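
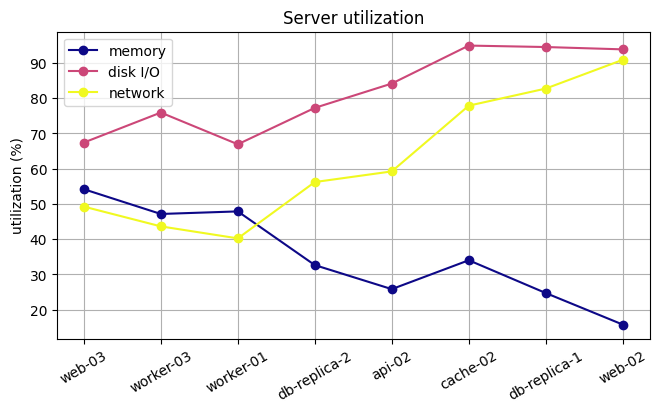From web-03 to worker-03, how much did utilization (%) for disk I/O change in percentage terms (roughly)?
≈ +14.3%

web-03 ≈ 70, worker-03 ≈ 80; (80 − 70) / 70 ≈ +14.3%.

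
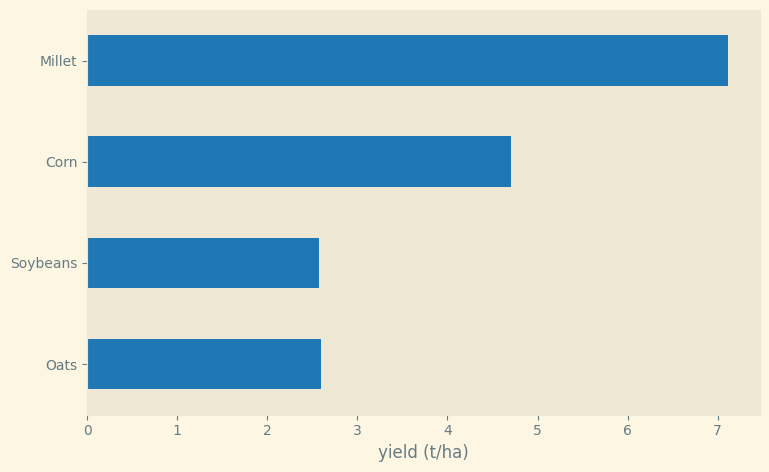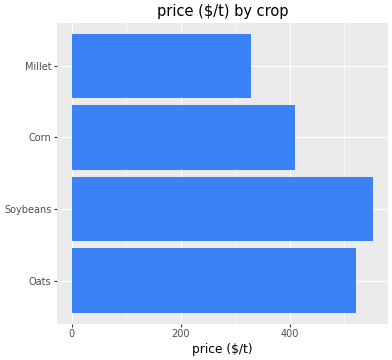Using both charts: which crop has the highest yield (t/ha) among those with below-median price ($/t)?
Millet

Chart 2 median price ($/t) ≈ 500; below-median crops: Corn, Millet. Among those, Millet has the highest yield (t/ha) (≈ 7).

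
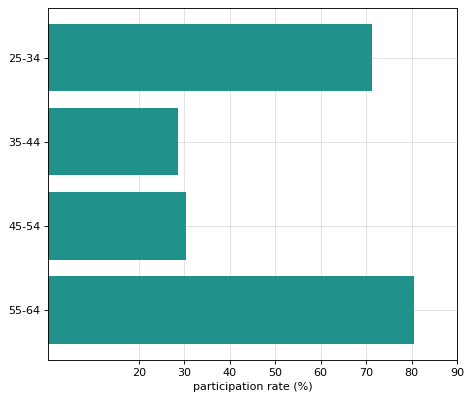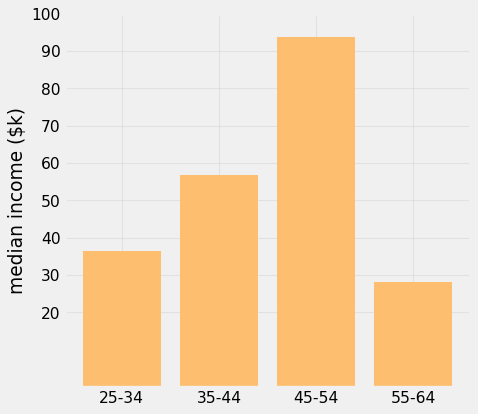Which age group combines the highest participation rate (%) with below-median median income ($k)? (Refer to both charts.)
55-64

Chart 2 median median income ($k) ≈ 50; below-median age groups: 25-34, 55-64. Among those, 55-64 has the highest participation rate (%) (≈ 80).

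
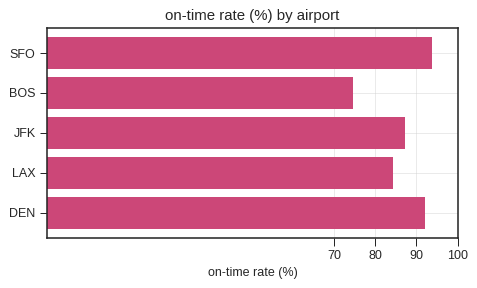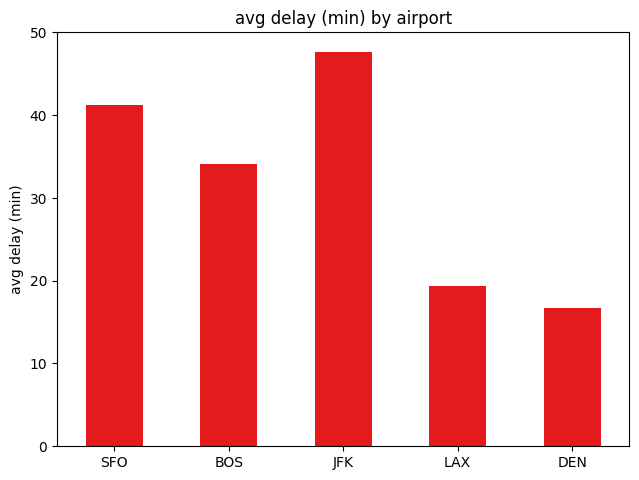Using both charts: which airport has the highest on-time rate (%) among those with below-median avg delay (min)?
Chart 2 median avg delay (min) ≈ 35; below-median airports: LAX, DEN. Among those, DEN has the highest on-time rate (%) (≈ 90).

DEN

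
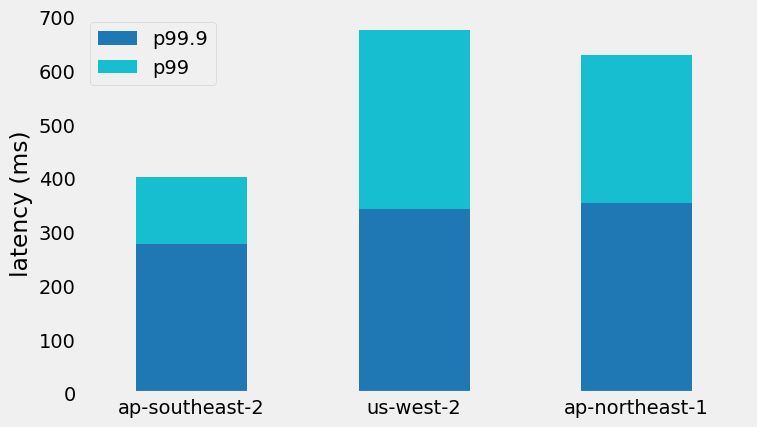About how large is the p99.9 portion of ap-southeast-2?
p99.9 top ≈ 300, bottom ≈ 0; segment ≈ 300.

≈ 300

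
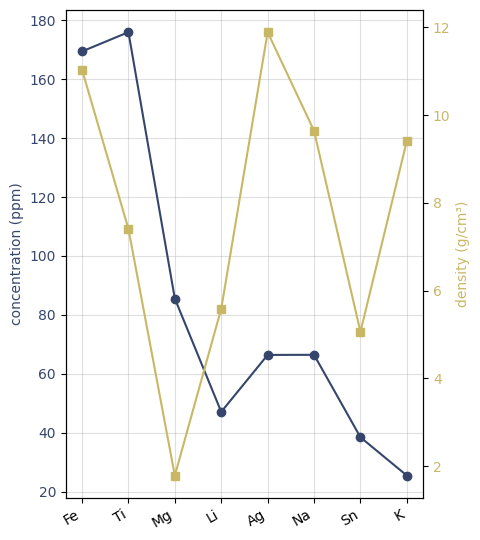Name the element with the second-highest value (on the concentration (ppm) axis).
Top 3 (on the concentration (ppm) axis): Ti ≈ 180, Fe ≈ 160, Mg ≈ 80.

Fe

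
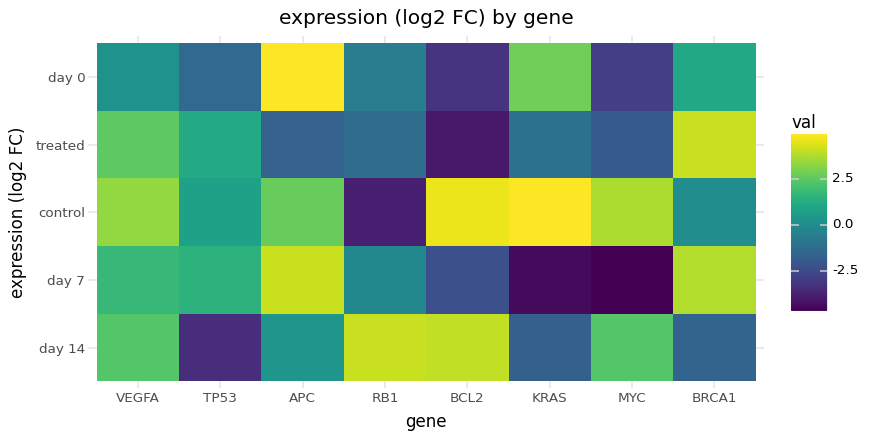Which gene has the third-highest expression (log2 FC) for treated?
Top 4 for treated: BRCA1 ≈ 4, VEGFA ≈ 3, TP53 ≈ 1, KRAS ≈ -1.

TP53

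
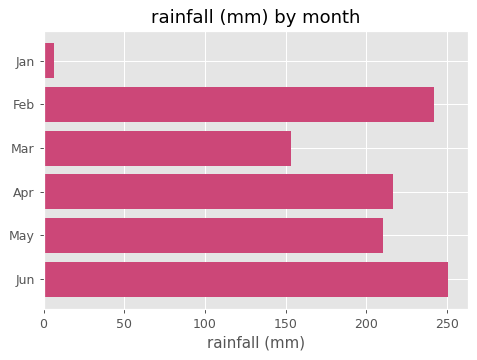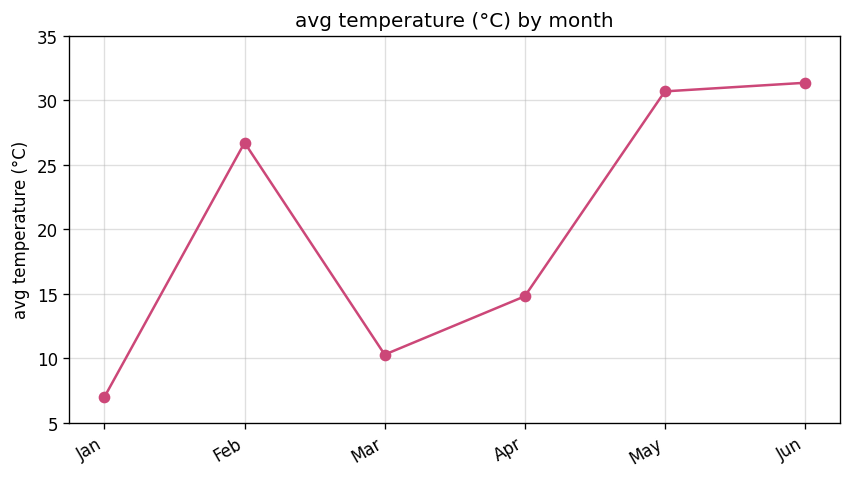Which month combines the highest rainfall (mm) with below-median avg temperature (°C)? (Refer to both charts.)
Apr

Chart 2 median avg temperature (°C) ≈ 20; below-median months: Jan, Mar, Apr. Among those, Apr has the highest rainfall (mm) (≈ 225).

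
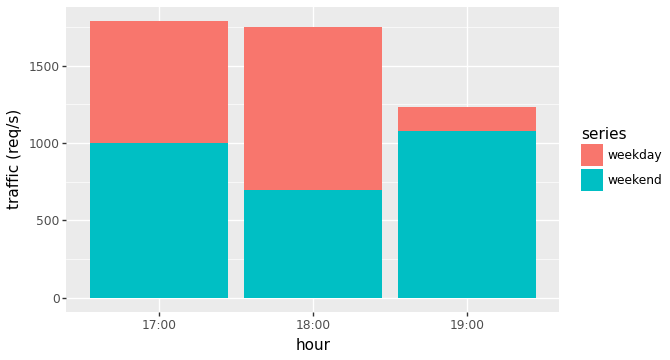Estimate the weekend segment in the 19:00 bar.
weekend top ≈ 1000, bottom ≈ 0; segment ≈ 1000.

≈ 1000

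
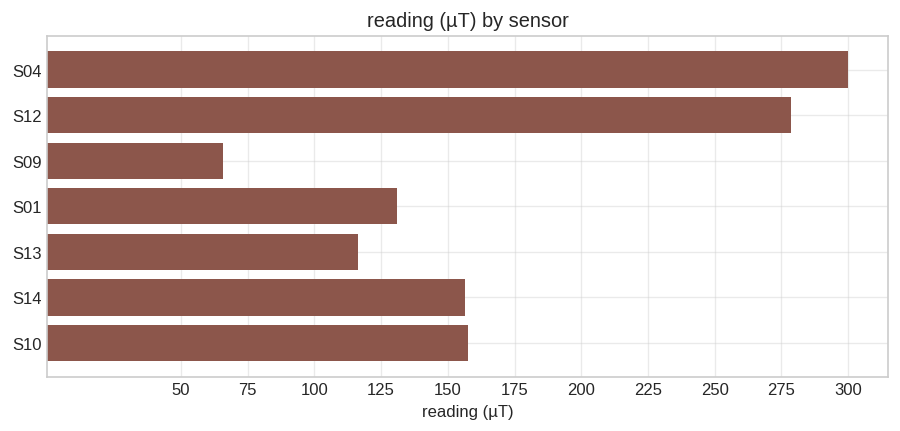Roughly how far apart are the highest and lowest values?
Max S04 ≈ 300, min S09 ≈ 75; range ≈ 225.

≈ 225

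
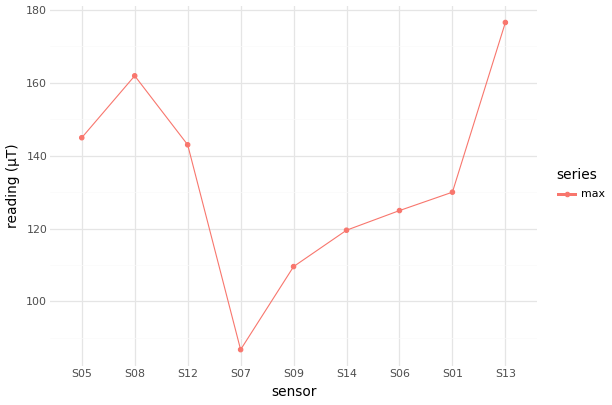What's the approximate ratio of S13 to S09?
≈ 1.64×

S13 ≈ 180, S09 ≈ 110; 180/110 ≈ 1.64.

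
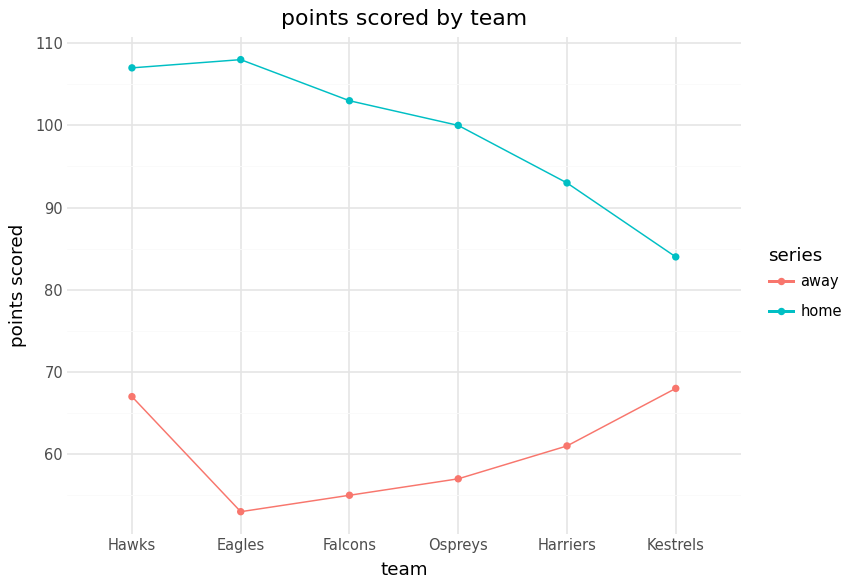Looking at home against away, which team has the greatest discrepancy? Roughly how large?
Eagles, ≈ 55

Eagles: home ≈ 110, away ≈ 55 → gap ≈ 55. Next-largest (Falcons) is only ≈ 50.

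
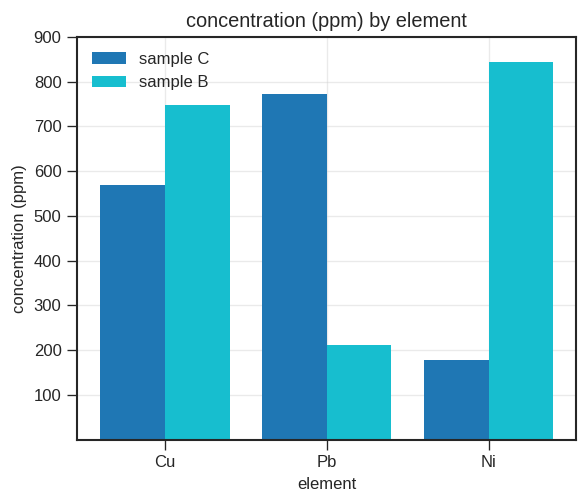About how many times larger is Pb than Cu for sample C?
≈ 1.33×

Pb ≈ 800, Cu ≈ 600; 800/600 ≈ 1.33.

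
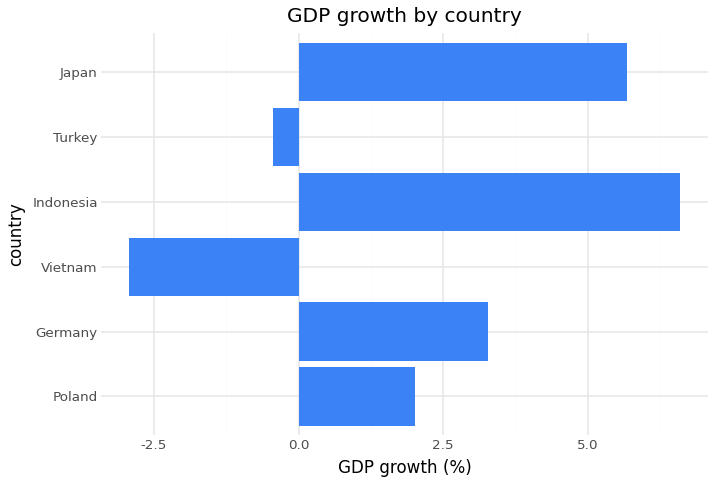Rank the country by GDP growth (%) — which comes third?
Top 4: Indonesia ≈ 7, Japan ≈ 6, Germany ≈ 3, Poland ≈ 2.

Germany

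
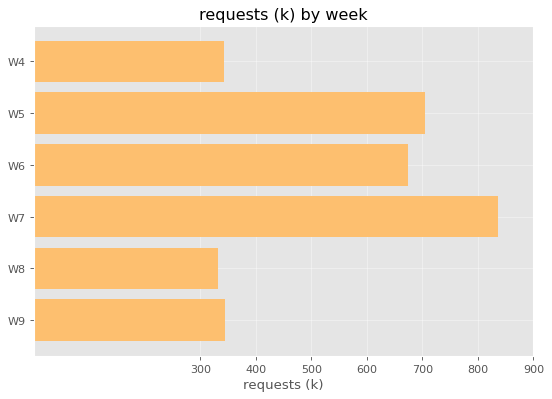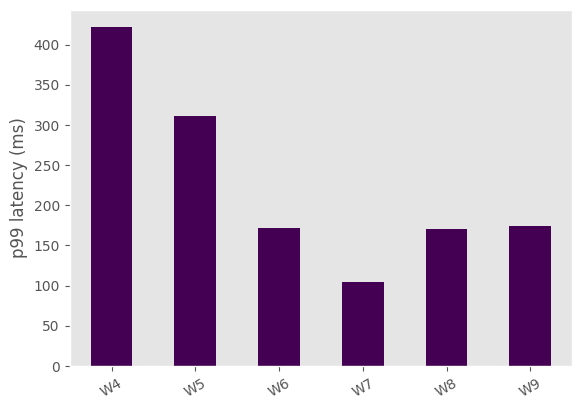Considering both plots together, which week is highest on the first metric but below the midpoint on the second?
W7

Chart 2 median p99 latency (ms) ≈ 150; below-median weeks: W6, W7, W8. Among those, W7 has the highest requests (k) (≈ 800).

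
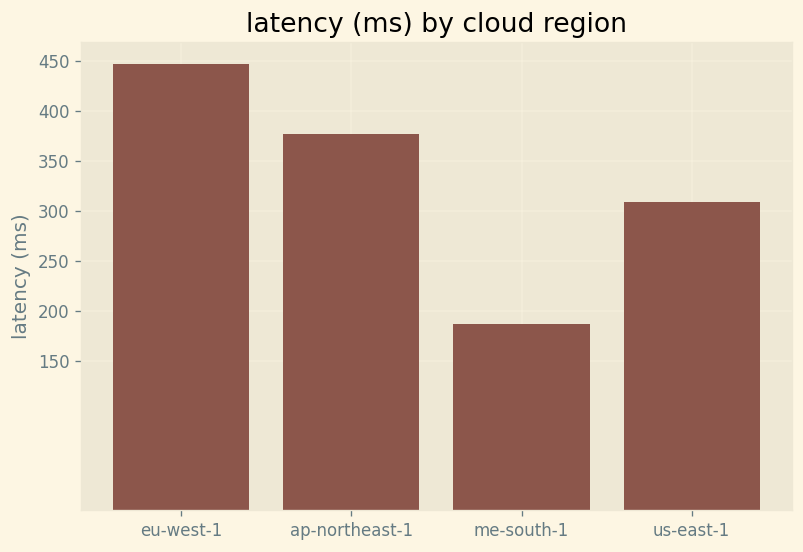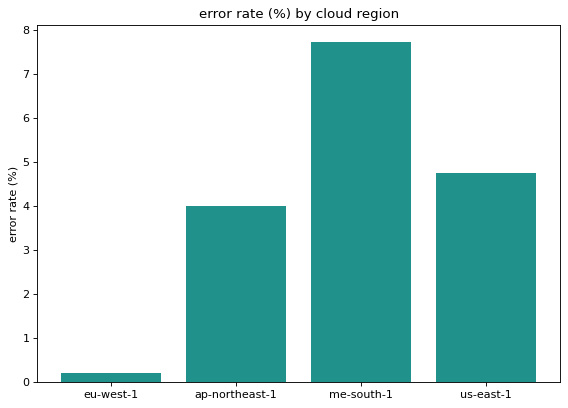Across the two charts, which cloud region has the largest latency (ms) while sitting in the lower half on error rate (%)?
eu-west-1

Chart 2 median error rate (%) ≈ 4; below-median cloud regions: eu-west-1, ap-northeast-1. Among those, eu-west-1 has the highest latency (ms) (≈ 450).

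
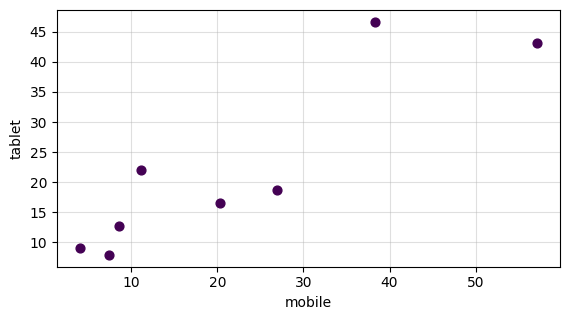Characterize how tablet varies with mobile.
Points are positively correlated; strong (|r| ≈ 0.9).

positive, strong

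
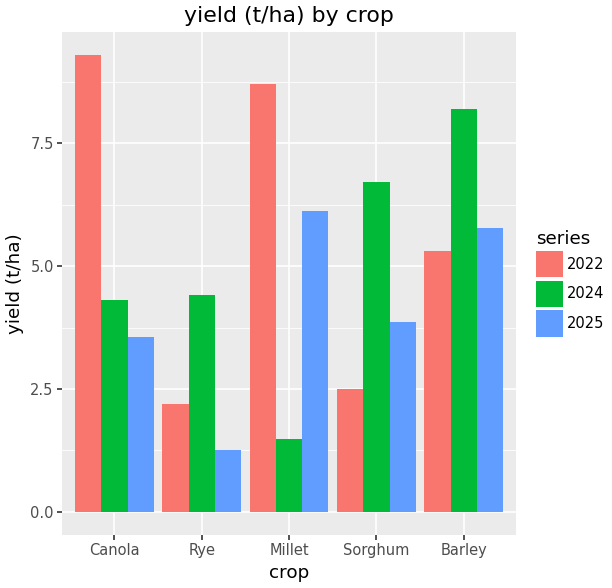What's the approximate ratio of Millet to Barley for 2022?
Millet ≈ 9, Barley ≈ 5; 9/5 ≈ 1.8.

≈ 1.8×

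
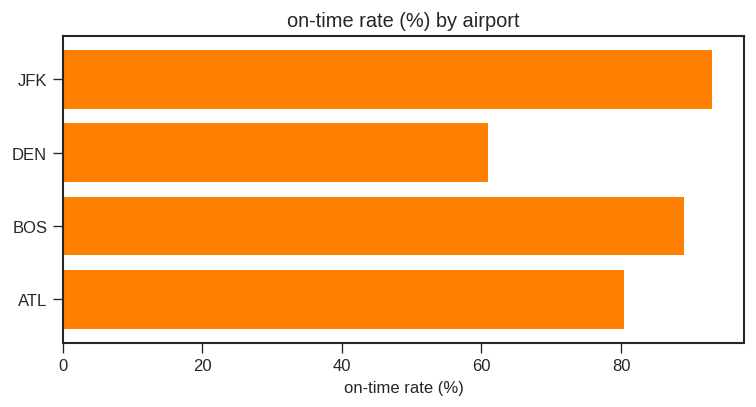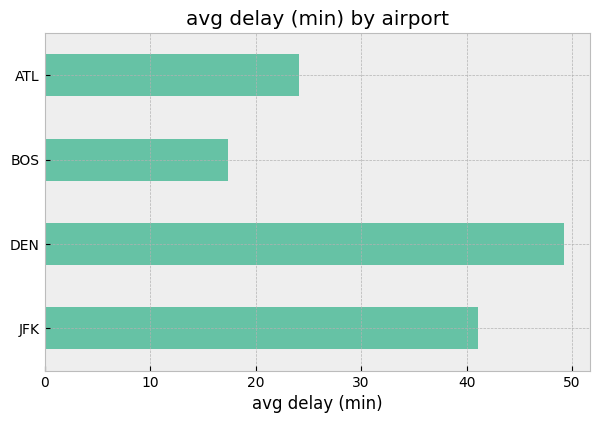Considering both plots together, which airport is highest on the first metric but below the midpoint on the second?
Chart 2 median avg delay (min) ≈ 35; below-median airports: BOS, ATL. Among those, BOS has the highest on-time rate (%) (≈ 90).

BOS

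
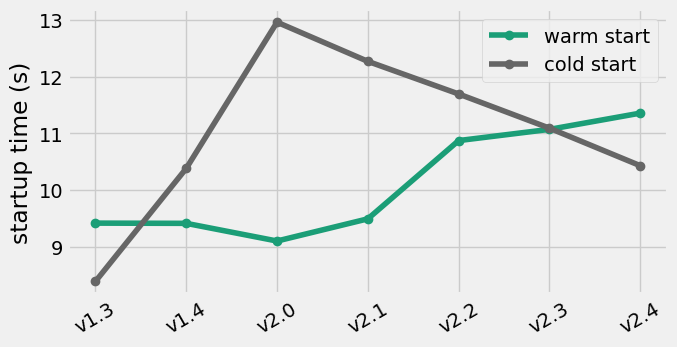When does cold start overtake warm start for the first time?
v1.3: cold start ≈ 8.5 vs warm start ≈ 9.5 (not yet); v1.4: cold start ≈ 10.5 vs warm start ≈ 9.5 (first crossover).

v1.4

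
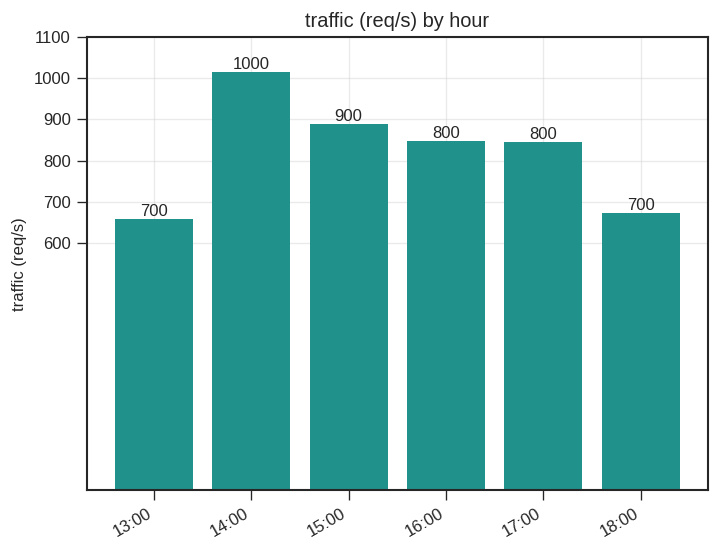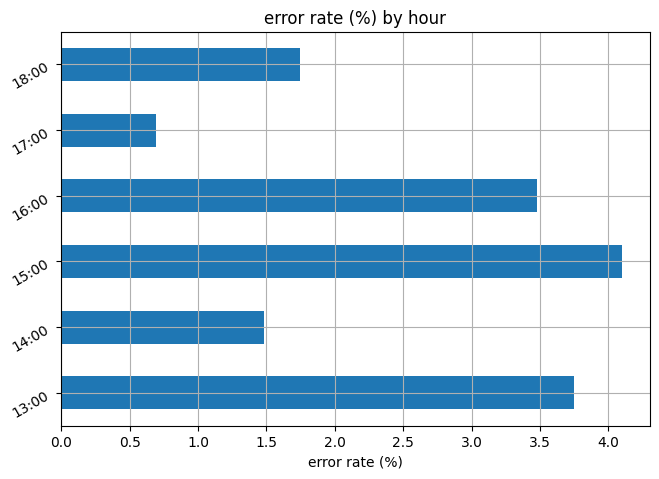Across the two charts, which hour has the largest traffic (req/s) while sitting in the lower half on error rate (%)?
14:00

Chart 2 median error rate (%) ≈ 2.5; below-median hours: 14:00, 17:00, 18:00. Among those, 14:00 has the highest traffic (req/s) (≈ 1000).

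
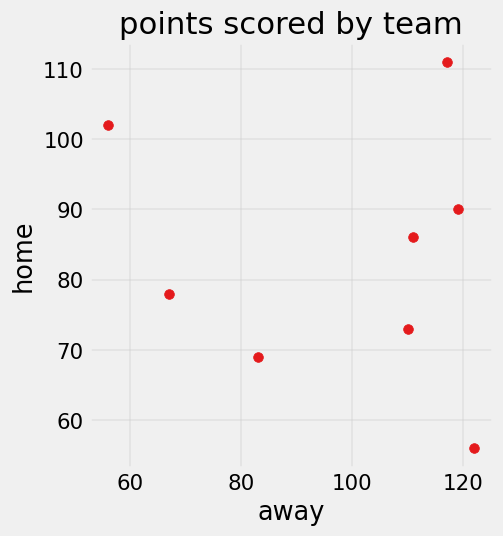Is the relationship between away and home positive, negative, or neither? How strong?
no clear correlation

Points are roughly uncorrelated; weak (|r| ≈ 0.1).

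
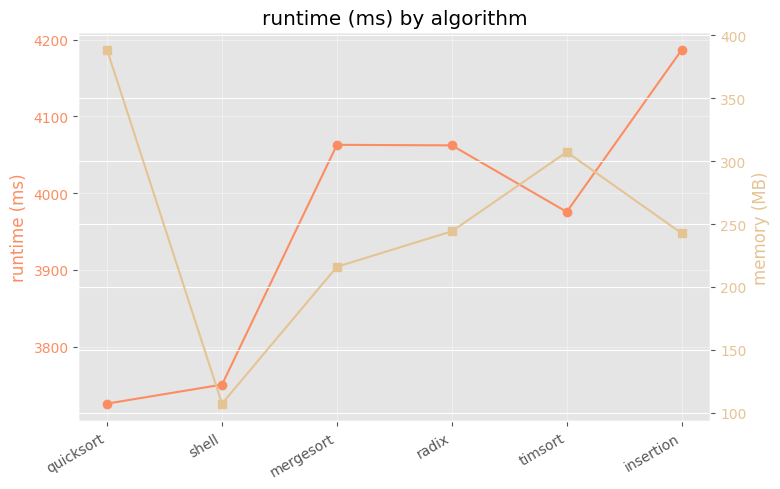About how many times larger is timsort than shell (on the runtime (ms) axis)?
≈ 1.07×

timsort ≈ 4000, shell ≈ 3750; 4000/3750 ≈ 1.07.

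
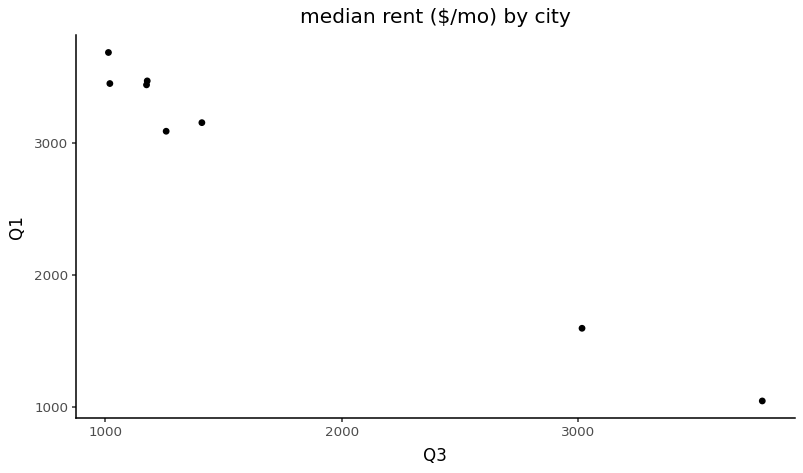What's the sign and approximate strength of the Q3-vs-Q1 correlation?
Points are negatively correlated; strong (|r| ≈ 1.0).

negative, strong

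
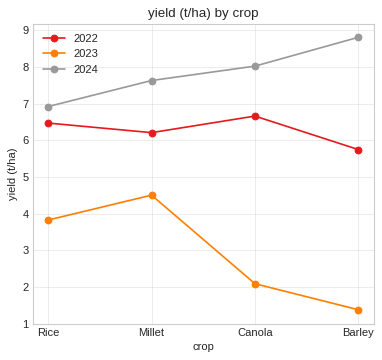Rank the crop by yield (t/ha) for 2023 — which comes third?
Top 4 for 2023: Millet ≈ 5, Rice ≈ 4, Canola ≈ 2, Barley ≈ 1.

Canola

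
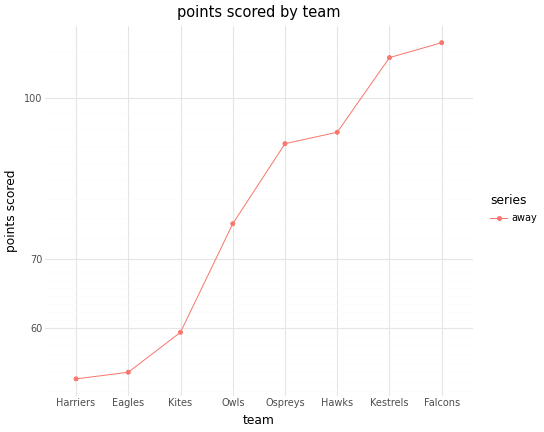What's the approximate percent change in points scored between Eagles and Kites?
≈ +9.1%

Eagles ≈ 55, Kites ≈ 60; (60 − 55) / 55 ≈ +9.1%.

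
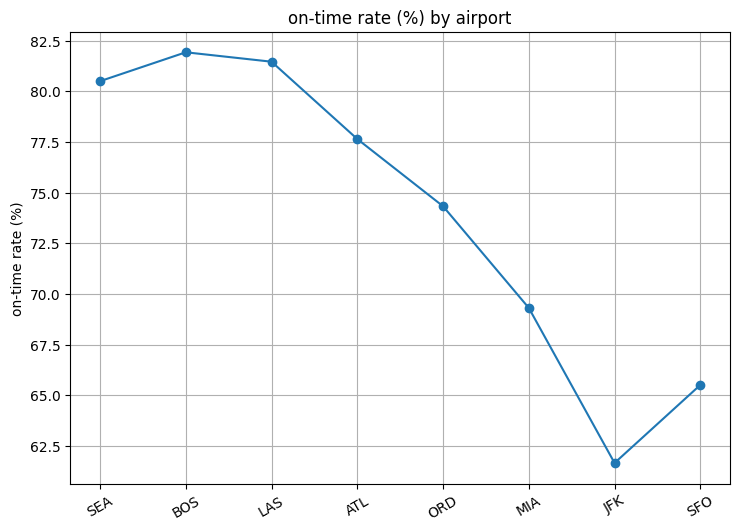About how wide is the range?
≈ 20

Max BOS ≈ 82, min JFK ≈ 62; range ≈ 20.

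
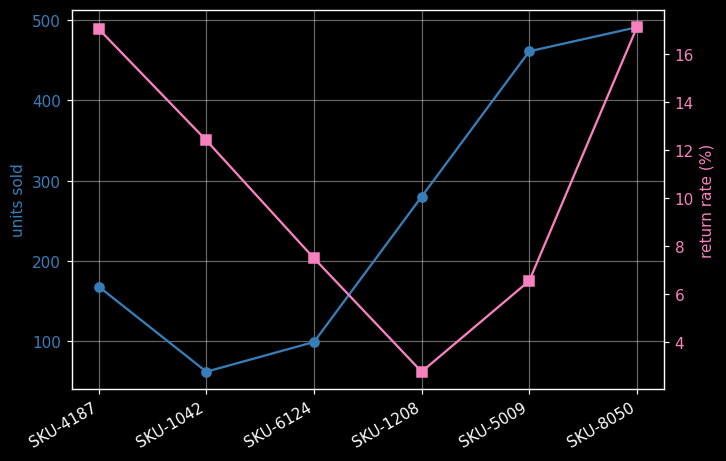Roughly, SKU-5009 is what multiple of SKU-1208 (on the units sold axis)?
SKU-5009 ≈ 450, SKU-1208 ≈ 300; 450/300 ≈ 1.5.

≈ 1.5×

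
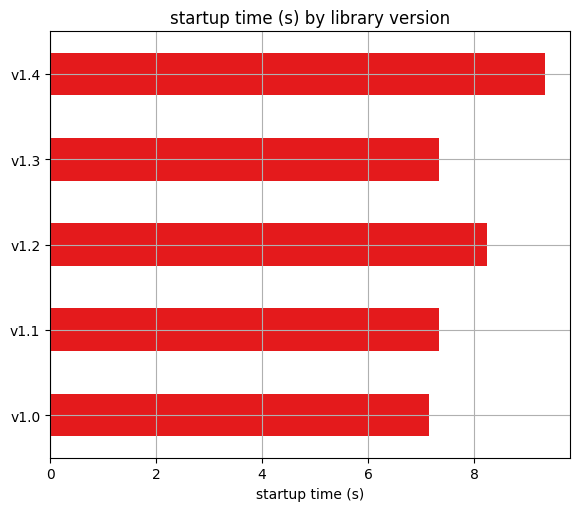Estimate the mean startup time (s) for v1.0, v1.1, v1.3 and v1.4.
≈ 8

(7 + 7 + 7 + 9) / 4 ≈ 8.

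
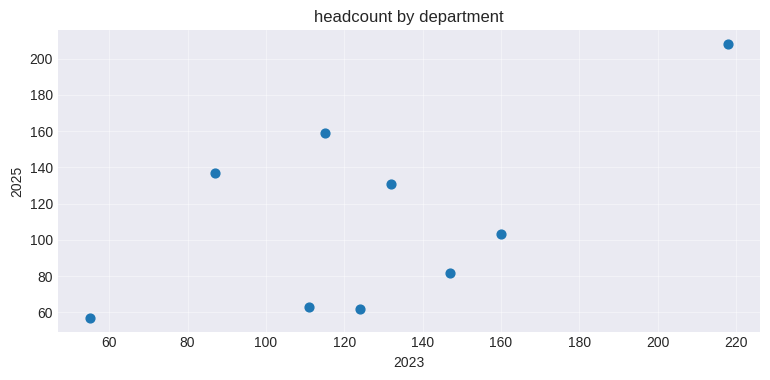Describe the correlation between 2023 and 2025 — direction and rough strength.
positive, moderate

Points are positively correlated; moderate (|r| ≈ 0.6).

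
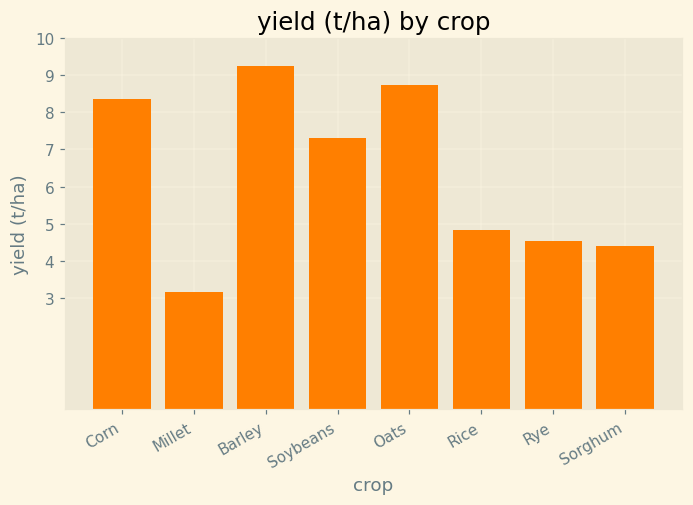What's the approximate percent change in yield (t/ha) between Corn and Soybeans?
≈ -12.5%

Corn ≈ 8, Soybeans ≈ 7; (7 − 8) / 8 ≈ -12.5%.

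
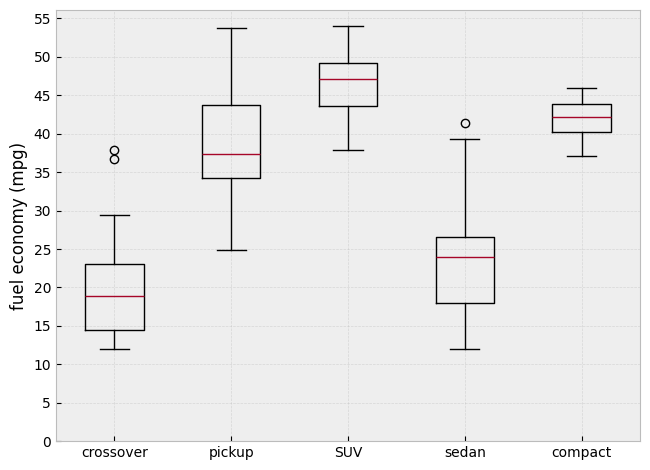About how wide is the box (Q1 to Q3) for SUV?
≈ 5

Q3 ≈ 50, Q1 ≈ 45; IQR ≈ 5.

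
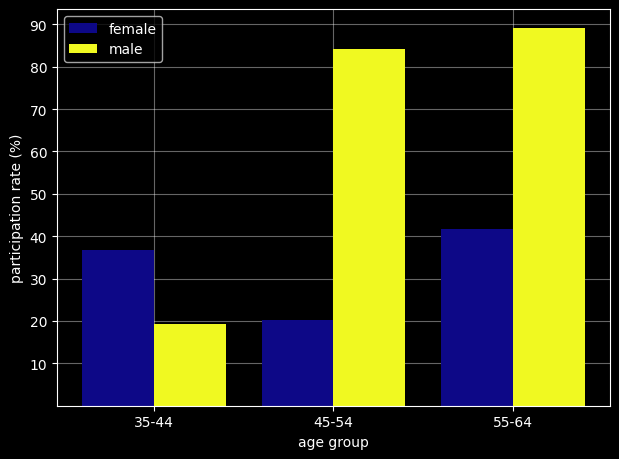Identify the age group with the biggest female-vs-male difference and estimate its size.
45-54: female ≈ 20, male ≈ 80 → gap ≈ 60. Next-largest (55-64) is only ≈ 50.

45-54, ≈ 60 %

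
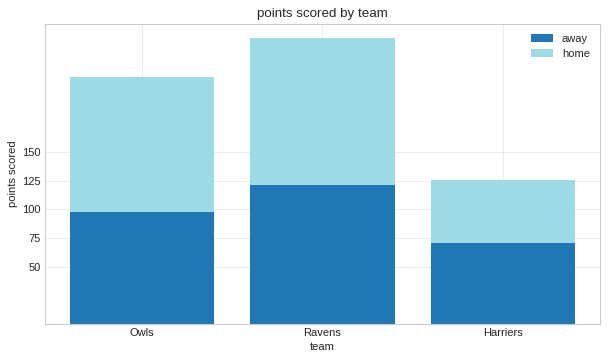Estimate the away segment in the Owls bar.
away top ≈ 100, bottom ≈ 0; segment ≈ 100.

≈ 100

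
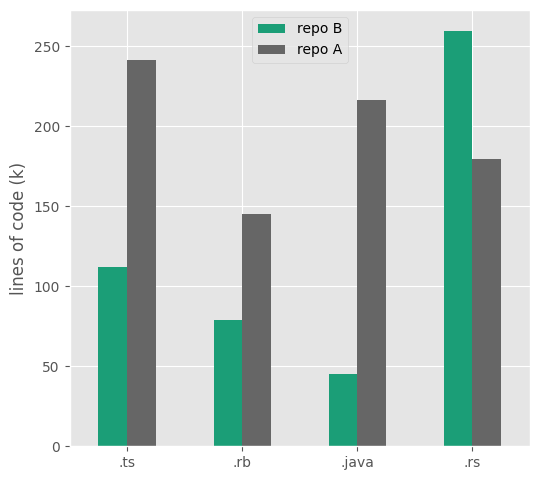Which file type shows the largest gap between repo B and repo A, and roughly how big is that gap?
.java: repo B ≈ 50, repo A ≈ 225 → gap ≈ 175. Next-largest (.ts) is only ≈ 150.

.java, ≈ 175 k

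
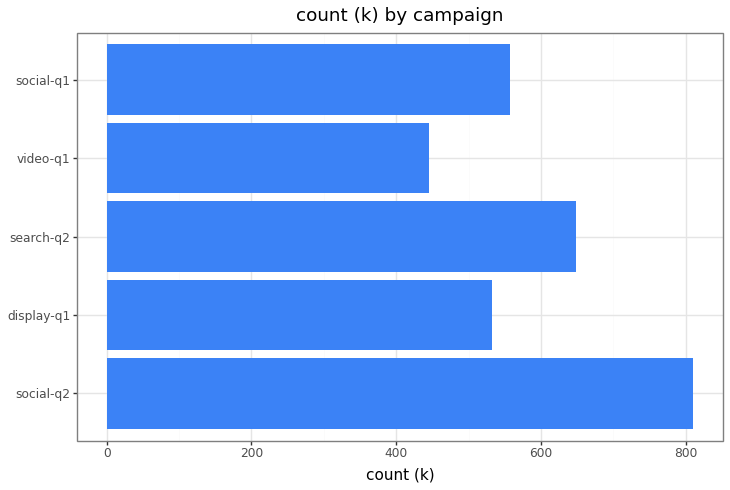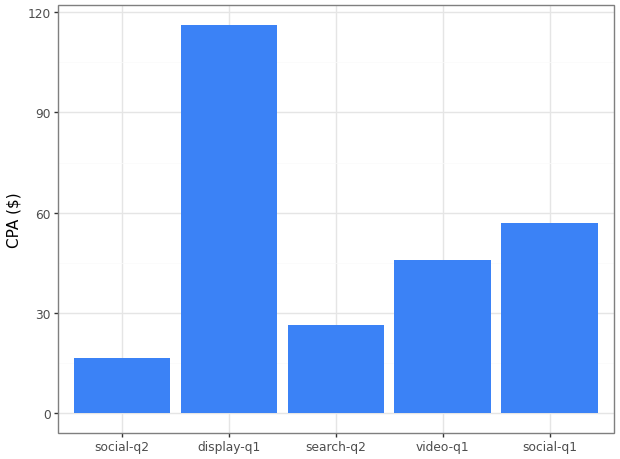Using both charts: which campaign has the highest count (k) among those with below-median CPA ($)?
Chart 2 median CPA ($) ≈ 40; below-median campaigns: social-q2, search-q2. Among those, social-q2 has the highest count (k) (≈ 800).

social-q2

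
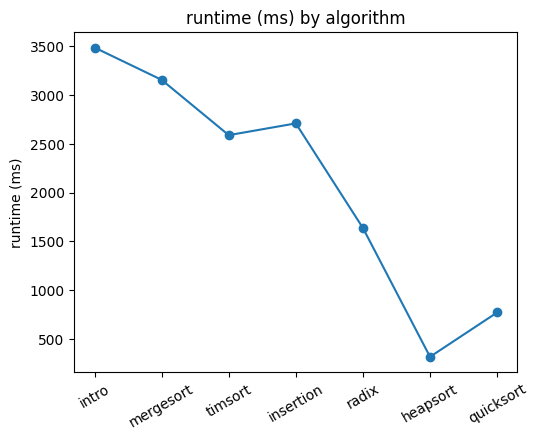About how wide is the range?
≈ 3000

Max intro ≈ 3500, min heapsort ≈ 500; range ≈ 3000.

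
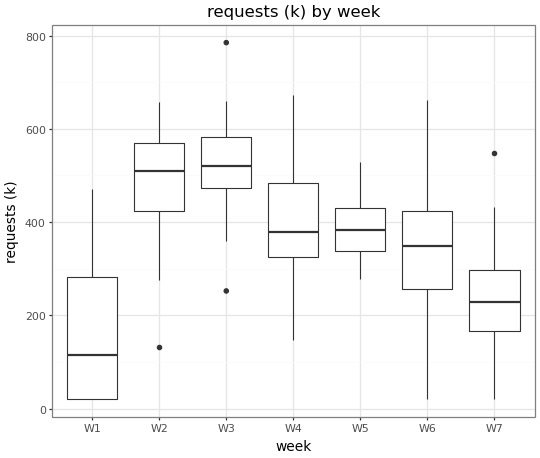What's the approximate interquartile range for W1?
Q3 ≈ 300, Q1 ≈ 0; IQR ≈ 300.

≈ 300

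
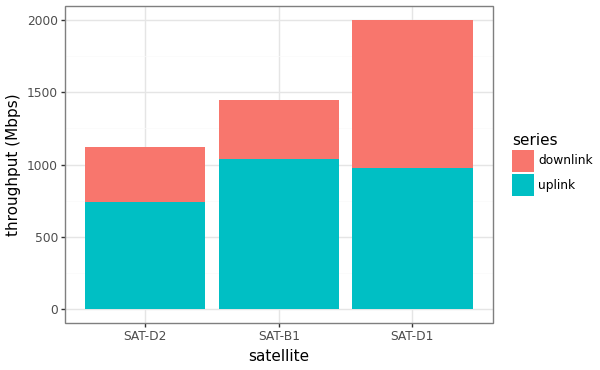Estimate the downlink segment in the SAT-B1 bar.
≈ 400

downlink top ≈ 1400, bottom ≈ 1000; segment ≈ 400.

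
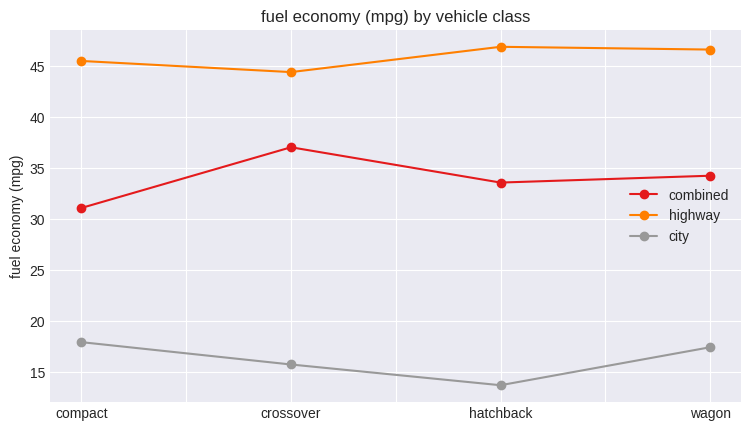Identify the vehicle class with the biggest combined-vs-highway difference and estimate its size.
compact: combined ≈ 30, highway ≈ 45 → gap ≈ 15. Next-largest (hatchback) is only ≈ 10.

compact, ≈ 15 mpg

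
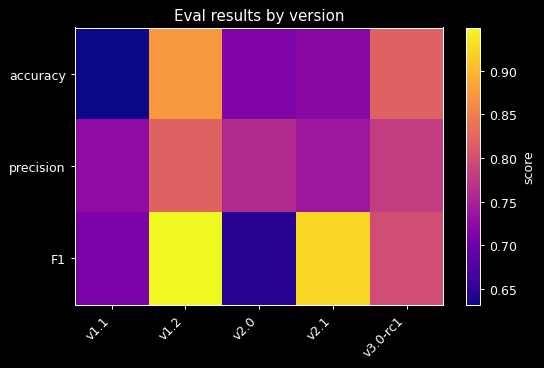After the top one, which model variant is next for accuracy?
v3.0-rc1

Top 3 for accuracy: v1.2 ≈ 0.85, v3.0-rc1 ≈ 0.80, v2.1 ≈ 0.70.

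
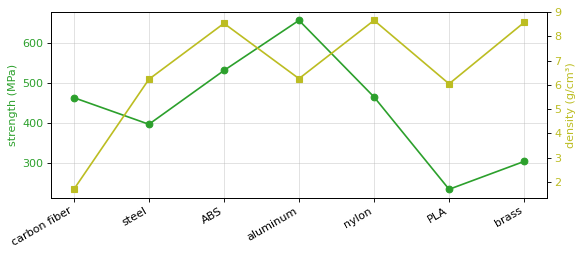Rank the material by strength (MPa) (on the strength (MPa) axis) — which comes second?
ABS

Top 3 (on the strength (MPa) axis): aluminum ≈ 650, ABS ≈ 550, nylon ≈ 450.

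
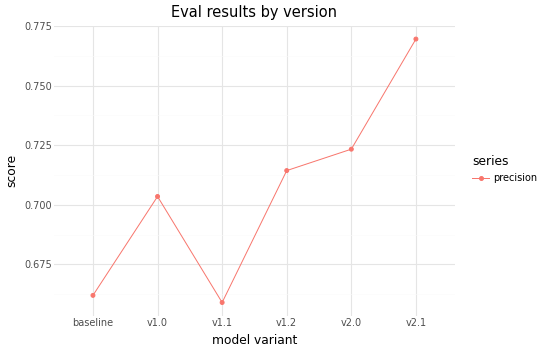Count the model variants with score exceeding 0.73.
Above 0.73: v2.1.

1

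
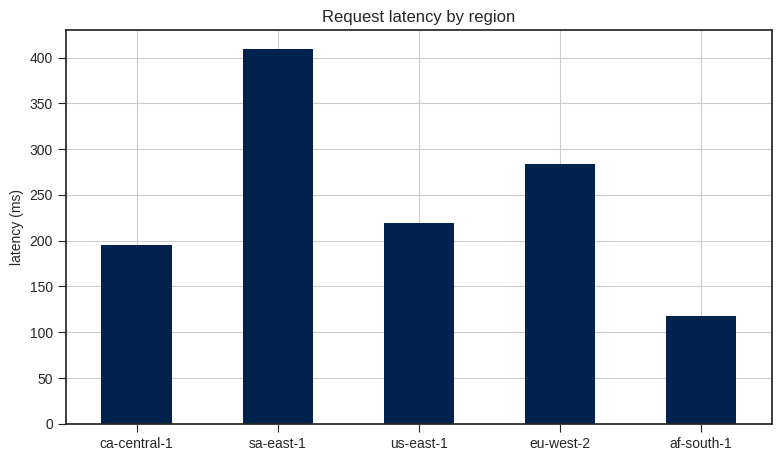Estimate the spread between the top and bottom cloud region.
Max sa-east-1 ≈ 400, min af-south-1 ≈ 100; range ≈ 300.

≈ 300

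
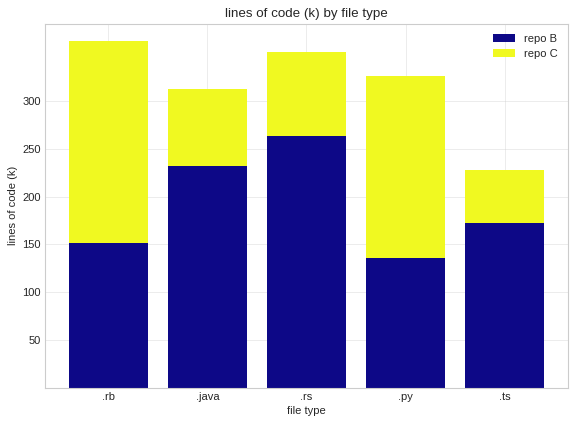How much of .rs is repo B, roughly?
repo B top ≈ 250, bottom ≈ 0; segment ≈ 250.

≈ 250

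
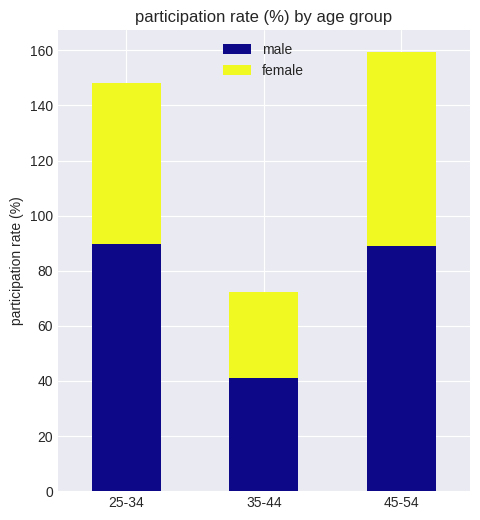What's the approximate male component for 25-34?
male top ≈ 80, bottom ≈ 0; segment ≈ 80.

≈ 80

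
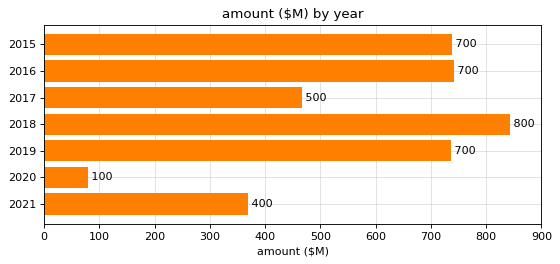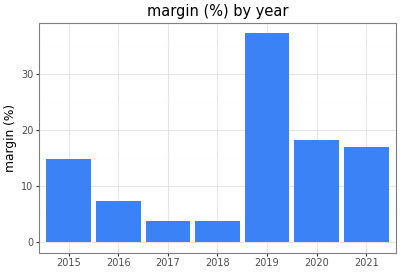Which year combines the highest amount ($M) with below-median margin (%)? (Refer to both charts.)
Chart 2 median margin (%) ≈ 15; below-median years: 2016, 2017, 2018. Among those, 2018 has the highest amount ($M) (≈ 800).

2018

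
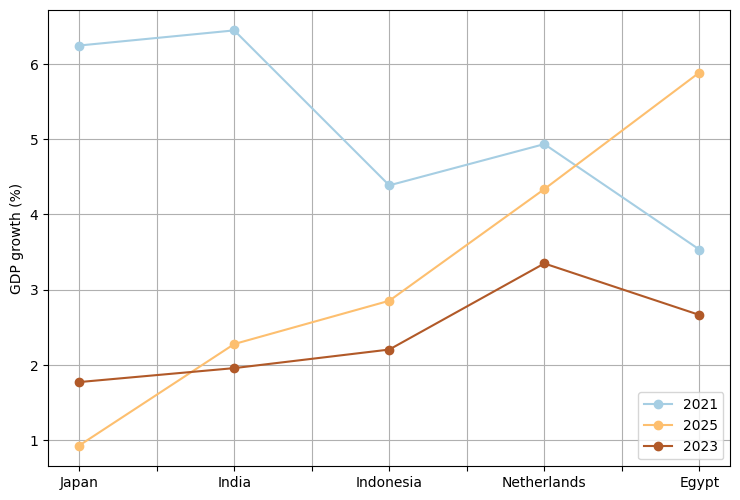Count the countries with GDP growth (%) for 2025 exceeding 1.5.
4

Above 1.5: India, Indonesia, Netherlands, Egypt.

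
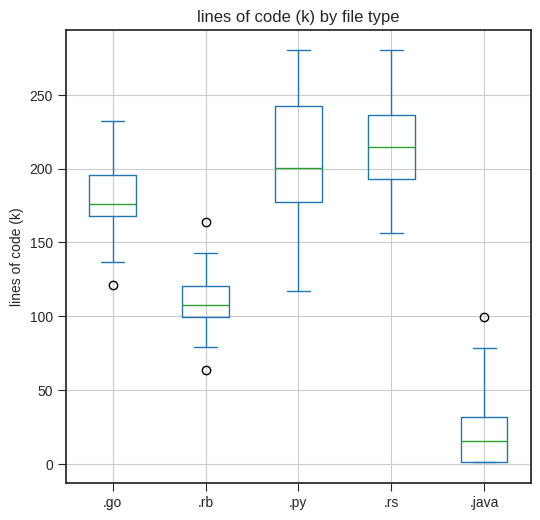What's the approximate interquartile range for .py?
≈ 60

Q3 ≈ 240, Q1 ≈ 180; IQR ≈ 60.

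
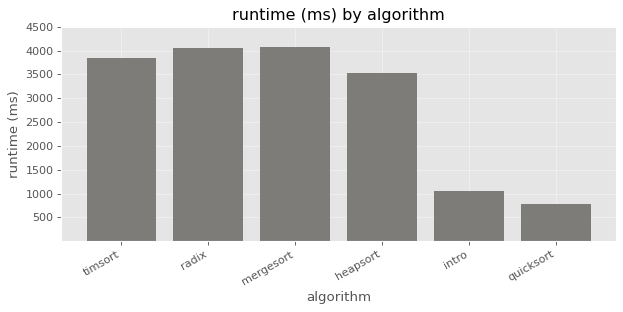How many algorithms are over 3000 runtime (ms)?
4

Above 3000: timsort, radix, mergesort, heapsort.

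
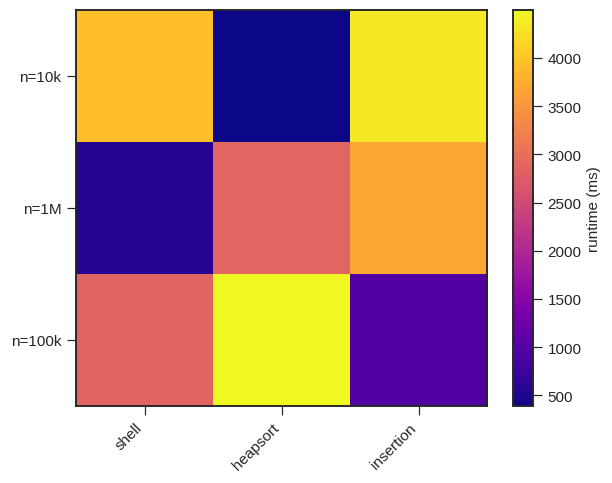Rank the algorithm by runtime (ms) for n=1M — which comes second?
Top 3 for n=1M: insertion ≈ 3500, heapsort ≈ 3000, shell ≈ 500.

heapsort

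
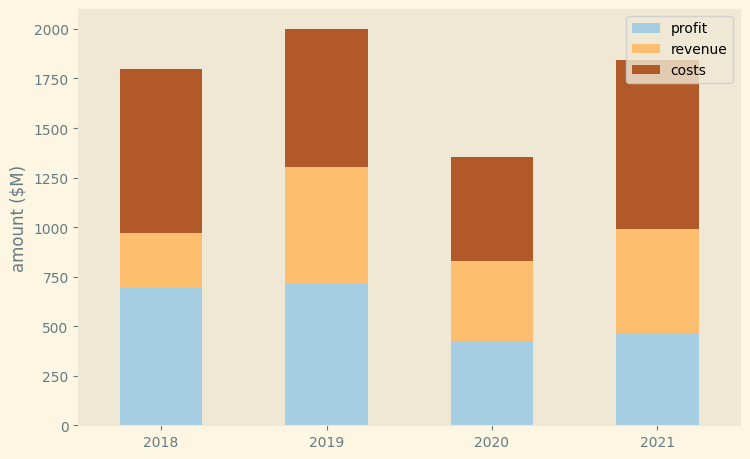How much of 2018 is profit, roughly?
≈ 600

profit top ≈ 600, bottom ≈ 0; segment ≈ 600.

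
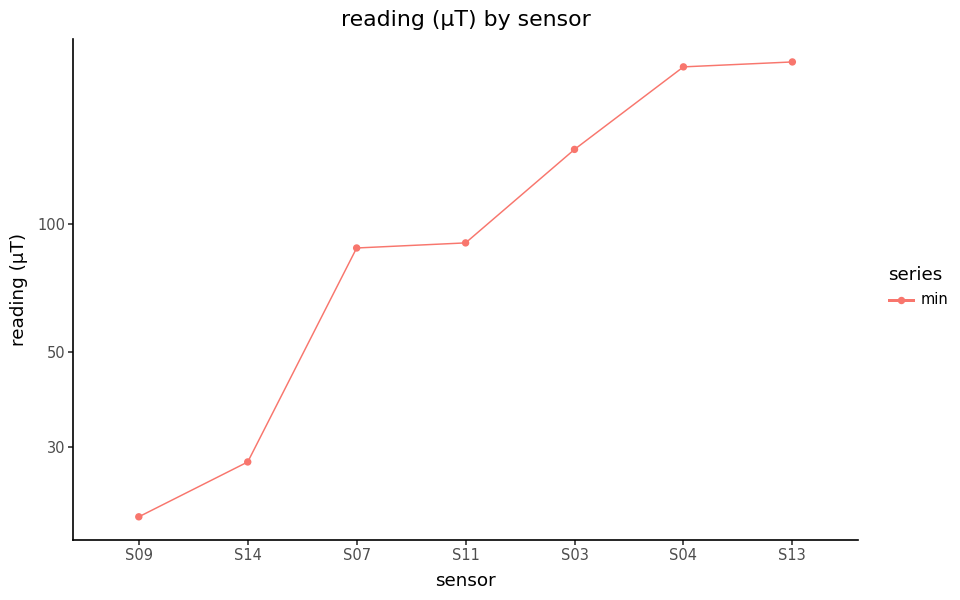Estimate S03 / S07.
≈ 1.75×

S03 ≈ 140, S07 ≈ 80; 140/80 ≈ 1.75.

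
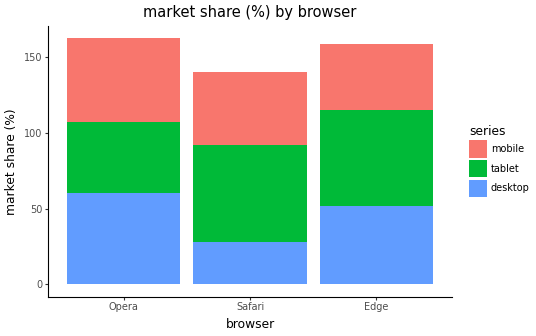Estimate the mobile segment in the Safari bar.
≈ 40

mobile top ≈ 140, bottom ≈ 100; segment ≈ 40.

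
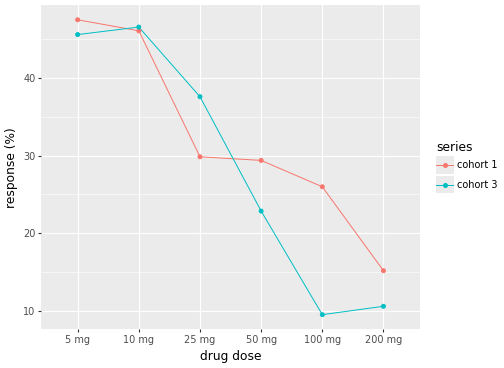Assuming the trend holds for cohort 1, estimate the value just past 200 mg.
Last three: 30, 25, 15 → slope ≈ -7.5/step → next ≈ 7.5.

≈ 7.5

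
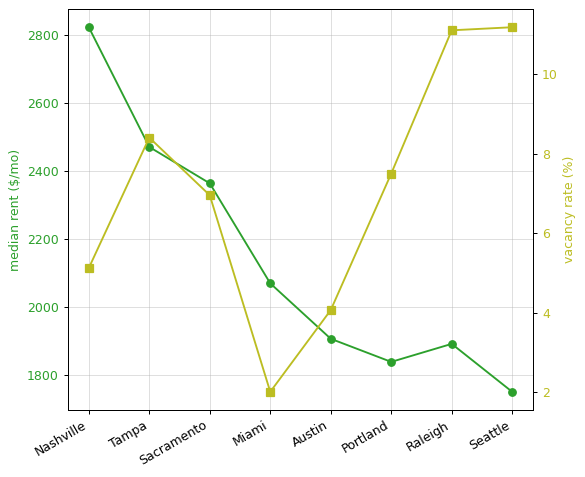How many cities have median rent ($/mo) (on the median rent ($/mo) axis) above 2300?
Above 2300: Nashville, Tampa, Sacramento.

3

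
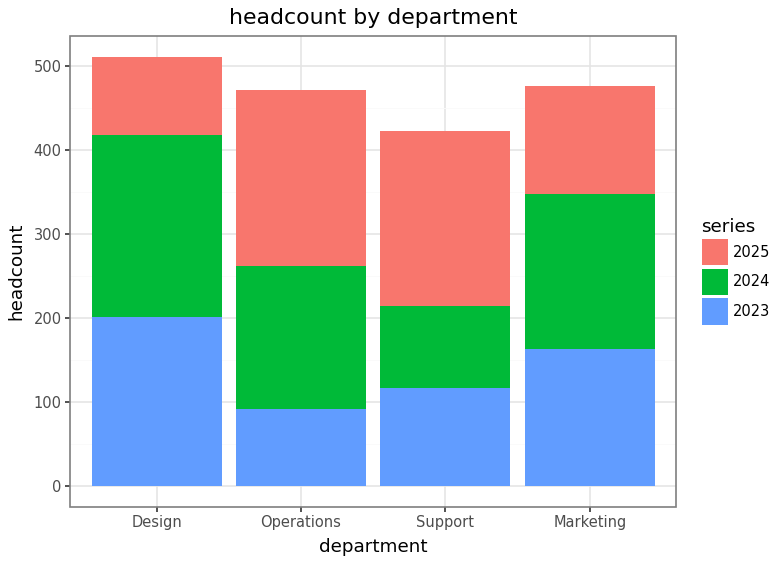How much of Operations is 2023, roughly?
≈ 100

2023 top ≈ 100, bottom ≈ 0; segment ≈ 100.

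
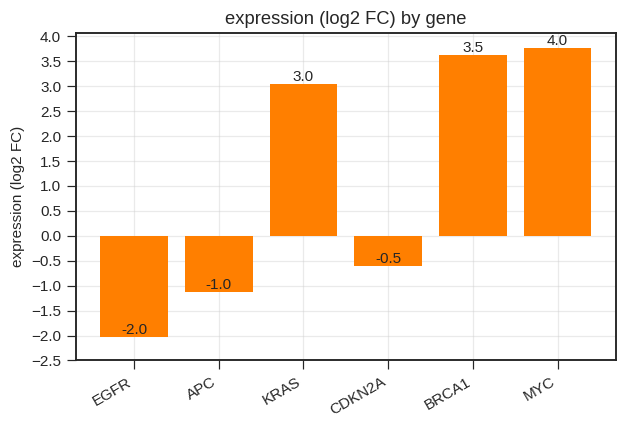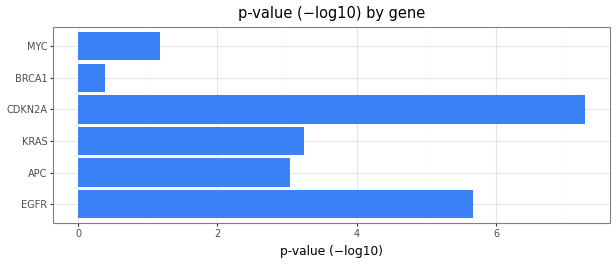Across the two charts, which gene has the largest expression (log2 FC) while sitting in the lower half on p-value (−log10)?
MYC

Chart 2 median p-value (−log10) ≈ 3; below-median genes: APC, BRCA1, MYC. Among those, MYC has the highest expression (log2 FC) (≈ 4).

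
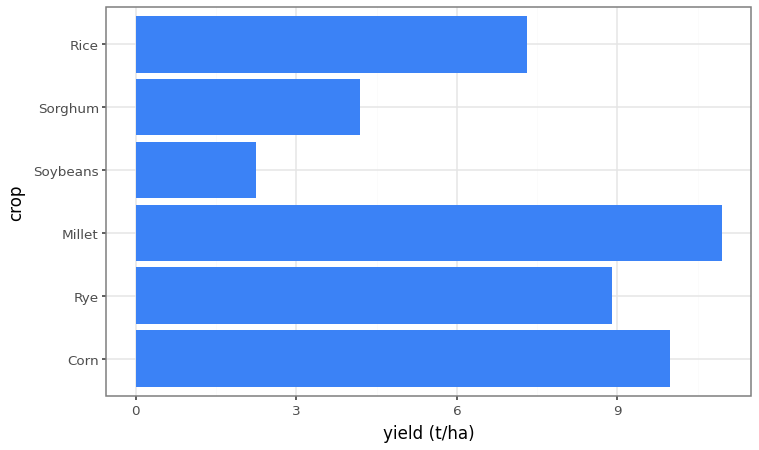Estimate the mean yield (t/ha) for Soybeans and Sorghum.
(2 + 4) / 2 ≈ 3.

≈ 3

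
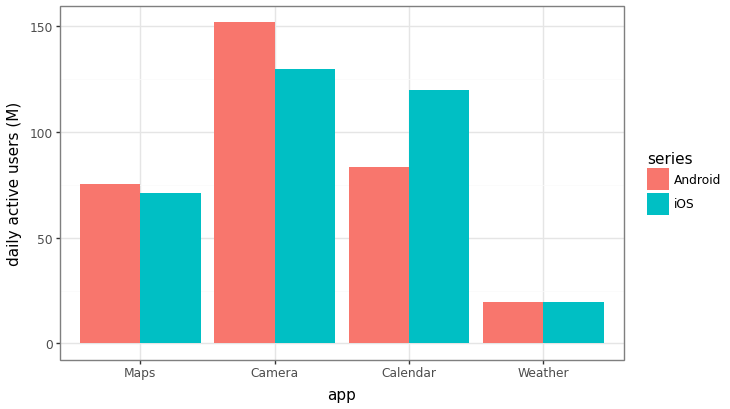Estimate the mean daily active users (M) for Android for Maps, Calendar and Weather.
≈ 60

(80 + 80 + 20) / 3 ≈ 60.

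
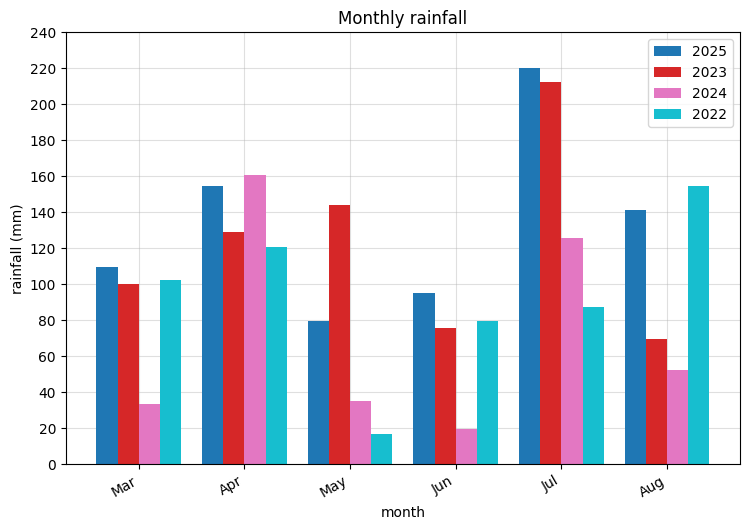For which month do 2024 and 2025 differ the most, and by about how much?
Jul: 2024 ≈ 120, 2025 ≈ 220 → gap ≈ 100. Next-largest (Aug) is only ≈ 80.

Jul, ≈ 100 mm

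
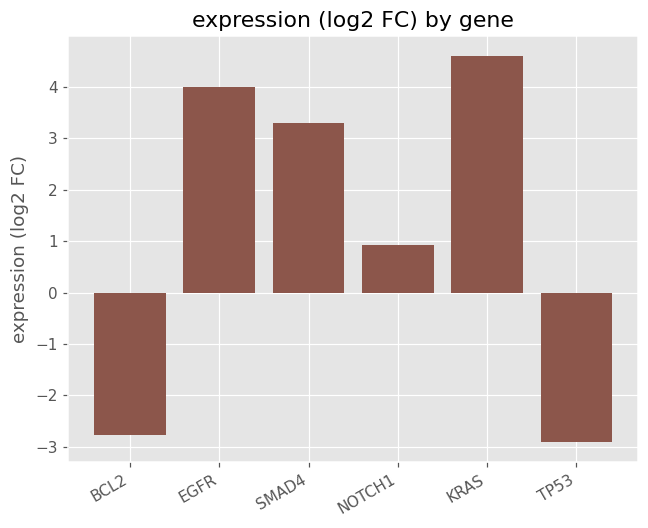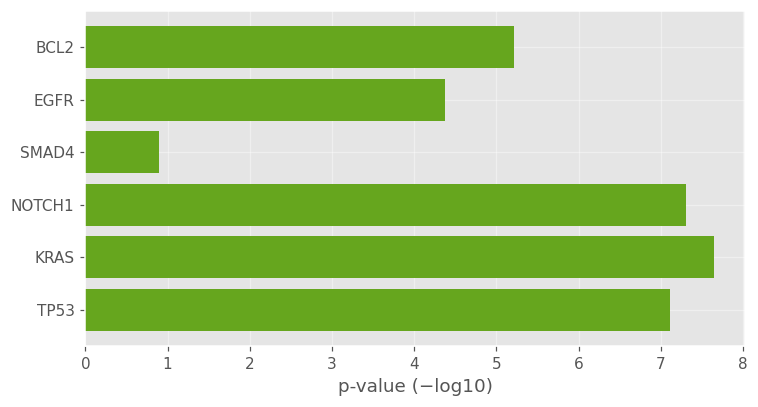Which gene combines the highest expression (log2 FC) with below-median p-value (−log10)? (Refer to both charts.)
EGFR

Chart 2 median p-value (−log10) ≈ 6; below-median genes: BCL2, EGFR, SMAD4. Among those, EGFR has the highest expression (log2 FC) (≈ 4).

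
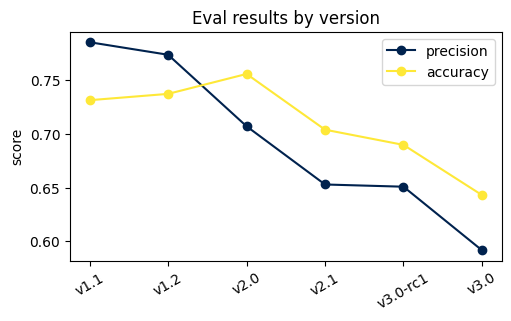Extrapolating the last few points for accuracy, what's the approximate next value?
≈ 0.61

Last three: 0.70, 0.68, 0.64 → slope ≈ -0.03/step → next ≈ 0.61.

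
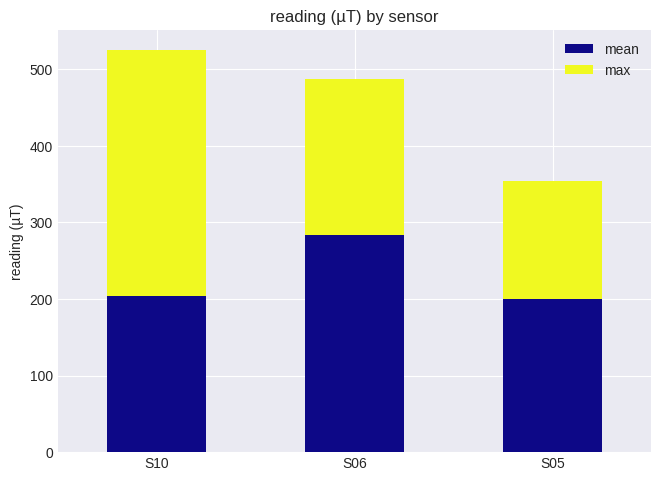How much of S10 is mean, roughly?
≈ 200

mean top ≈ 200, bottom ≈ 0; segment ≈ 200.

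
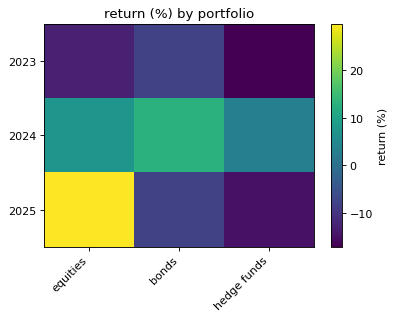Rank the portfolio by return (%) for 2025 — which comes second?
Top 3 for 2025: equities ≈ 30, bonds ≈ -10, hedge funds ≈ -15.

bonds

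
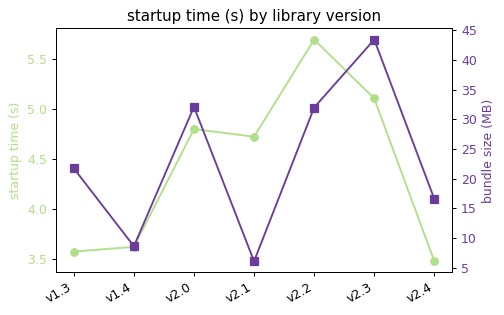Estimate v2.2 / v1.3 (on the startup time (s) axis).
≈ 1.56×

v2.2 ≈ 5.6, v1.3 ≈ 3.6; 5.6/3.6 ≈ 1.56.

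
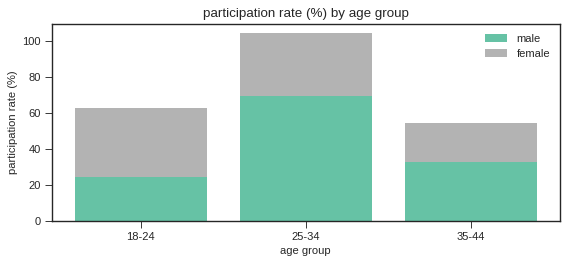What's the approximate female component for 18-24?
≈ 40

female top ≈ 60, bottom ≈ 20; segment ≈ 40.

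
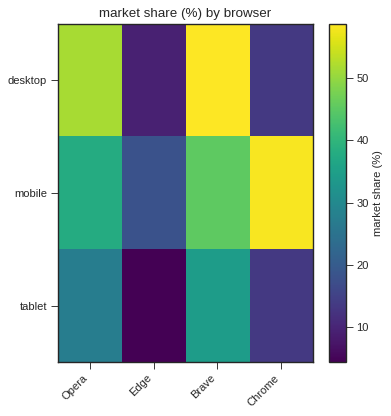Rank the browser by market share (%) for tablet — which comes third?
Chrome

Top 4 for tablet: Brave ≈ 35, Opera ≈ 25, Chrome ≈ 15, Edge ≈ 5.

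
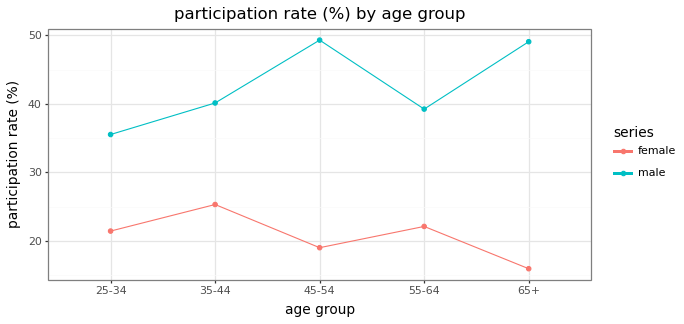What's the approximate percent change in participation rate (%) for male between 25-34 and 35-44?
25-34 ≈ 35, 35-44 ≈ 40; (40 − 35) / 35 ≈ +14.3%.

≈ +14.3%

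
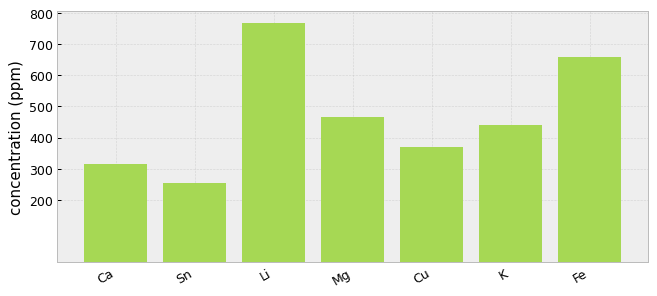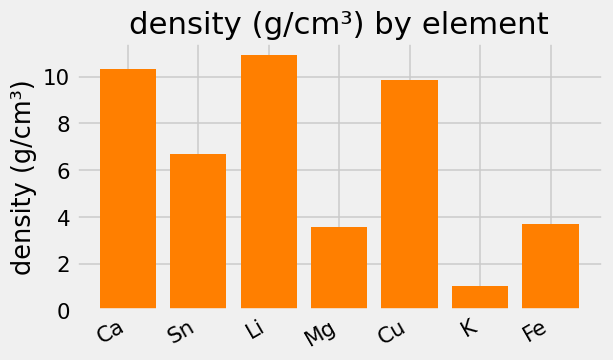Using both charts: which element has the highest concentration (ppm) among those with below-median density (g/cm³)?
Fe

Chart 2 median density (g/cm³) ≈ 6; below-median elements: Mg, K, Fe. Among those, Fe has the highest concentration (ppm) (≈ 700).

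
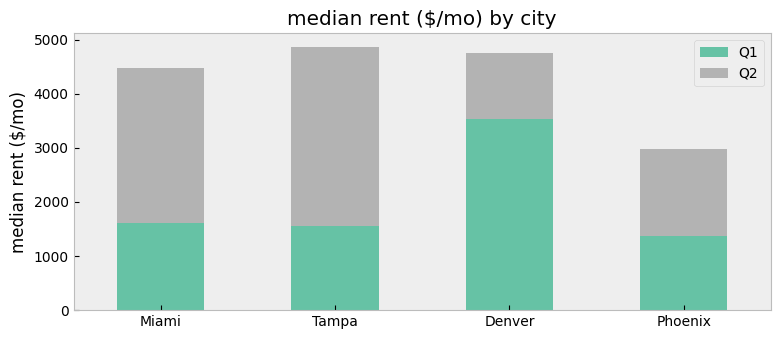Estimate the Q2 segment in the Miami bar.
Q2 top ≈ 4500, bottom ≈ 1500; segment ≈ 3000.

≈ 3000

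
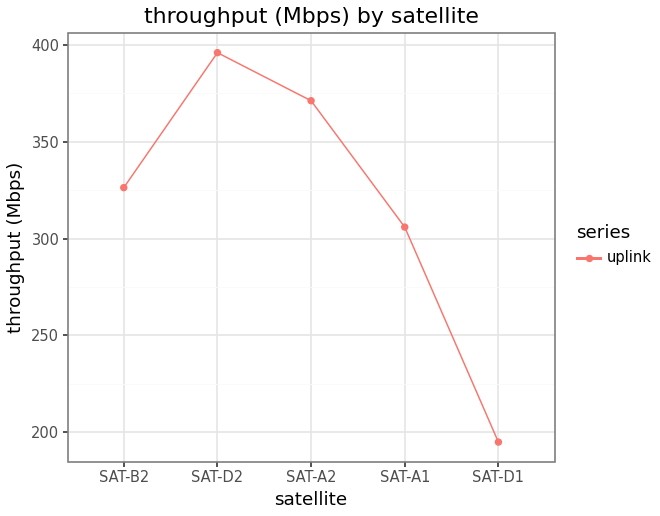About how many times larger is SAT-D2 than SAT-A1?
SAT-D2 ≈ 400, SAT-A1 ≈ 300; 400/300 ≈ 1.33.

≈ 1.33×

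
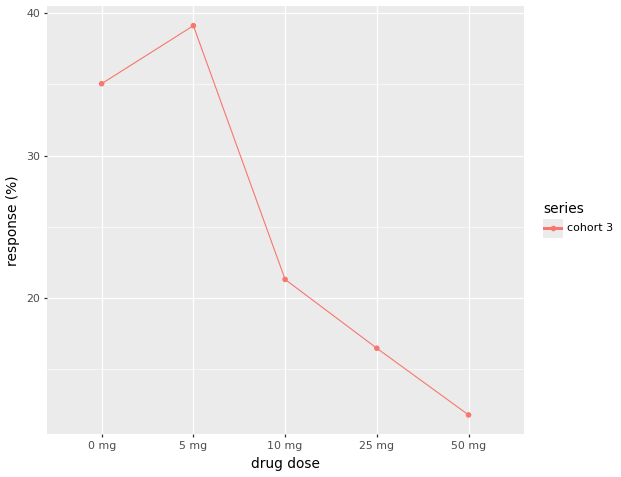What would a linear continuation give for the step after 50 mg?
≈ 5

Last three: 20, 15, 10 → slope ≈ -5/step → next ≈ 5.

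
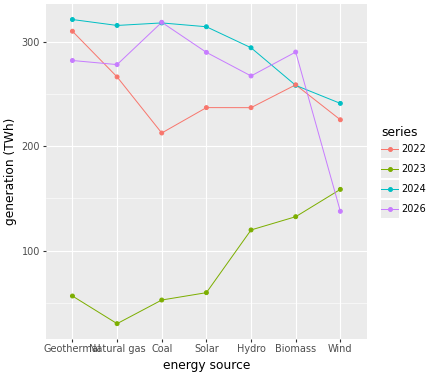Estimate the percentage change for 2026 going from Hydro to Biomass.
Hydro ≈ 275, Biomass ≈ 300; (300 − 275) / 275 ≈ +9.1%.

≈ +9.1%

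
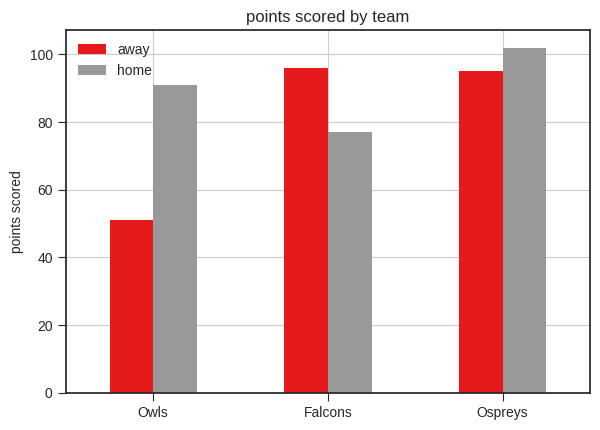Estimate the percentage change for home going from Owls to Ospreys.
Owls ≈ 90, Ospreys ≈ 100; (100 − 90) / 90 ≈ +11.1%.

≈ +11.1%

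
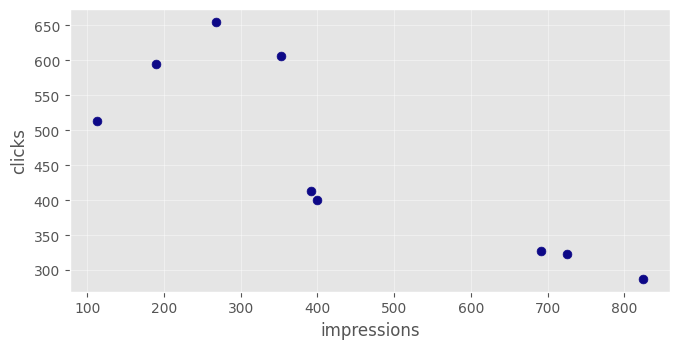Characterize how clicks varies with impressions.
negative, strong

Points are negatively correlated; strong (|r| ≈ 0.8).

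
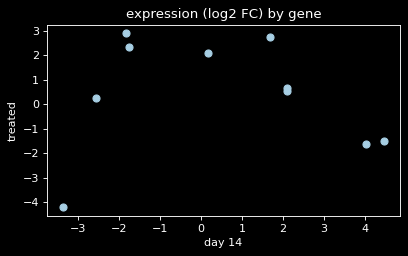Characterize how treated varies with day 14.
no clear correlation

Points are roughly uncorrelated; weak (|r| ≈ 0.1).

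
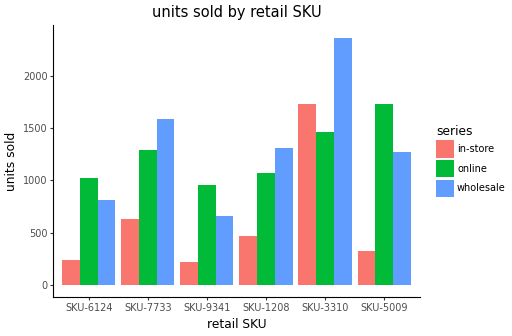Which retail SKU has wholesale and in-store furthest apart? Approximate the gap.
SKU-7733, ≈ 1000

SKU-7733: wholesale ≈ 1600, in-store ≈ 600 → gap ≈ 1000. Next-largest (SKU-5009) is only ≈ 800.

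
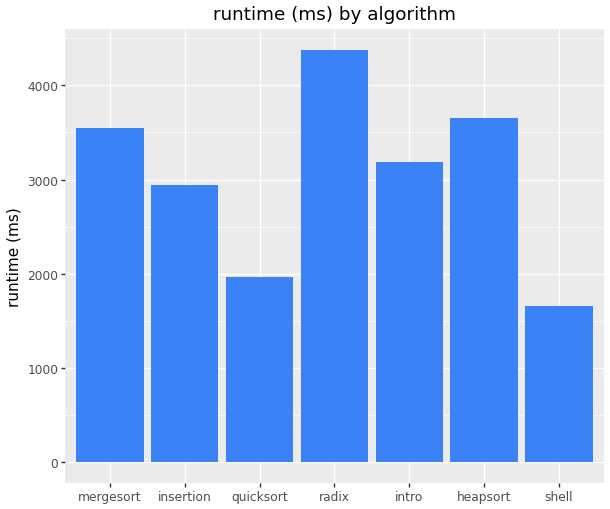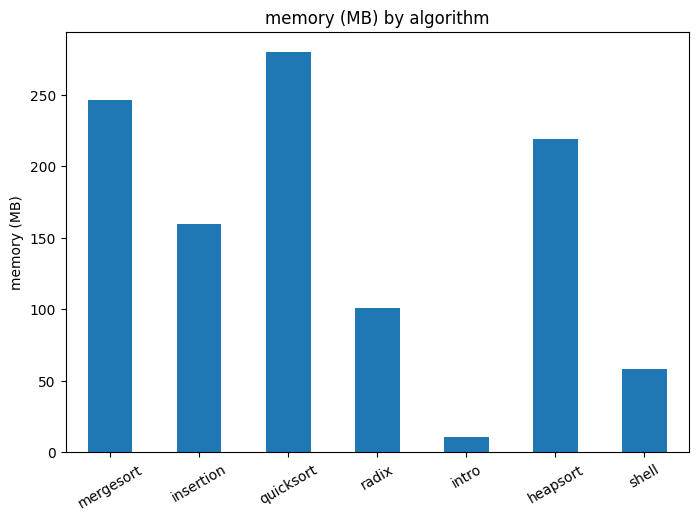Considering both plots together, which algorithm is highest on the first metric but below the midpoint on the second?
Chart 2 median memory (MB) ≈ 150; below-median algorithms: radix, intro, shell. Among those, radix has the highest runtime (ms) (≈ 4500).

radix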